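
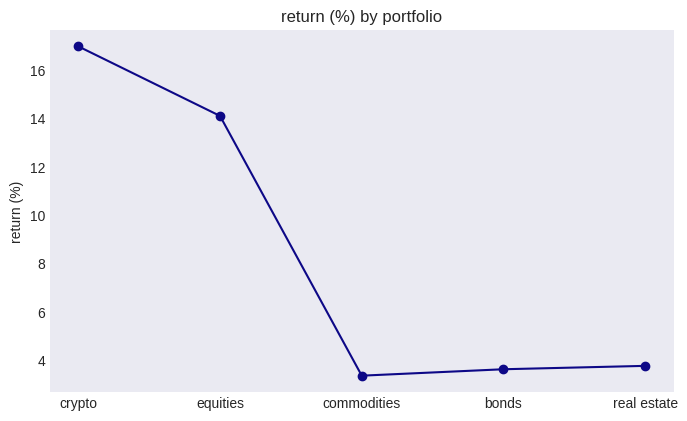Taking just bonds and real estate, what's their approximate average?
≈ 4

(4 + 4) / 2 ≈ 4.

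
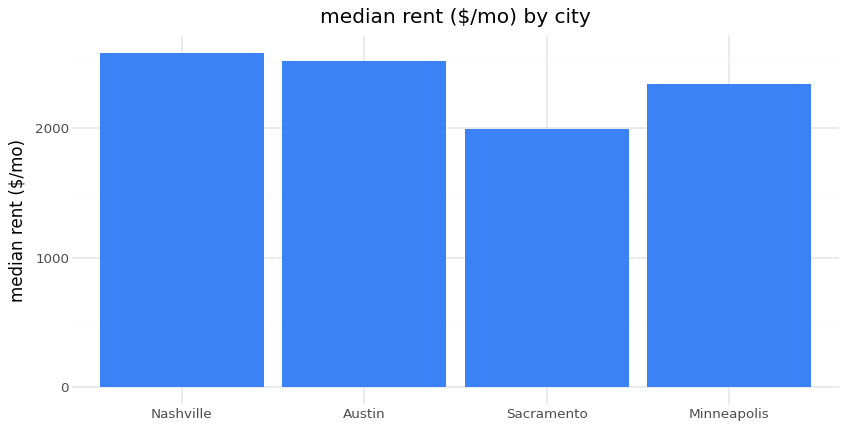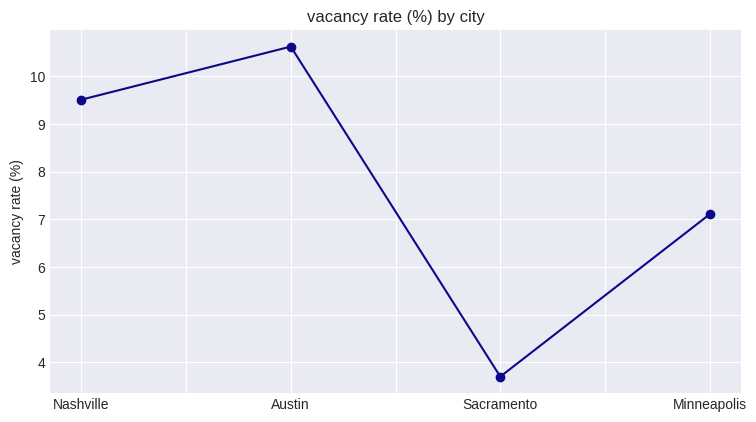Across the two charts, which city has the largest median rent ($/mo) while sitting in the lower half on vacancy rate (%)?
Chart 2 median vacancy rate (%) ≈ 8; below-median cities: Sacramento, Minneapolis. Among those, Minneapolis has the highest median rent ($/mo) (≈ 2500).

Minneapolis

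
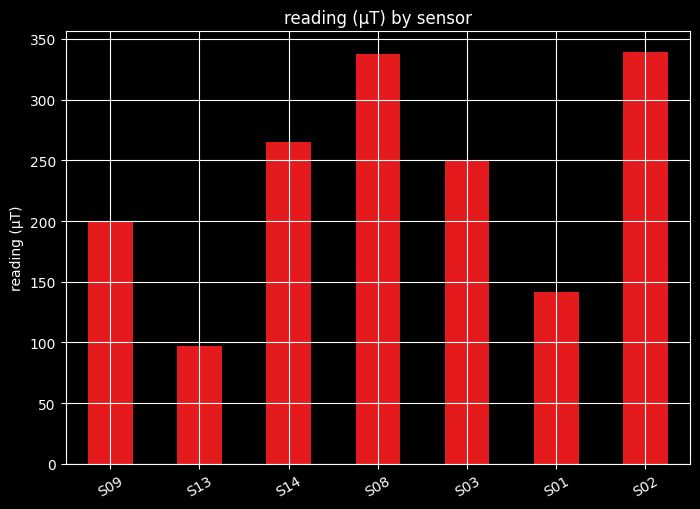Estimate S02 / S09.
S02 ≈ 350, S09 ≈ 200; 350/200 ≈ 1.75.

≈ 1.75×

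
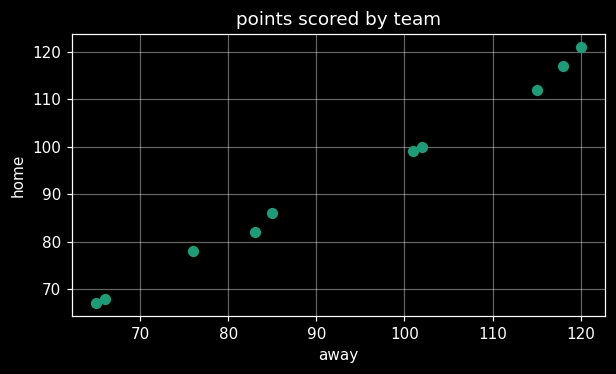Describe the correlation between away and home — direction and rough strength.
positive, strong

Points are positively correlated; strong (|r| ≈ 1.0).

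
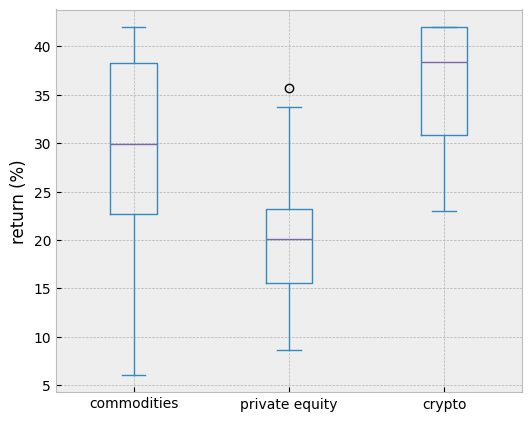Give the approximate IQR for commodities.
≈ 16

Q3 ≈ 38, Q1 ≈ 22; IQR ≈ 16.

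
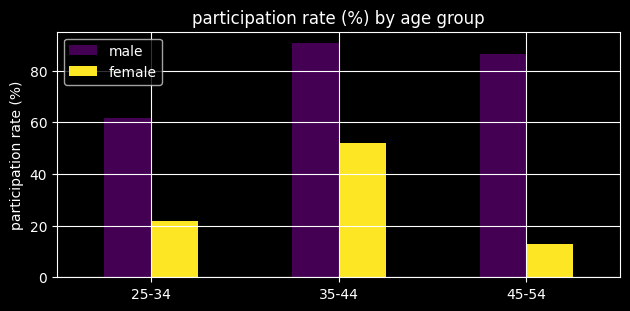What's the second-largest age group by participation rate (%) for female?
25-34

Top 3 for female: 35-44 ≈ 50, 25-34 ≈ 20, 45-54 ≈ 10.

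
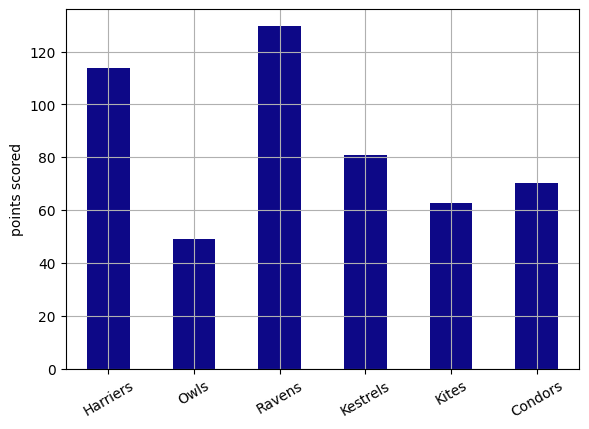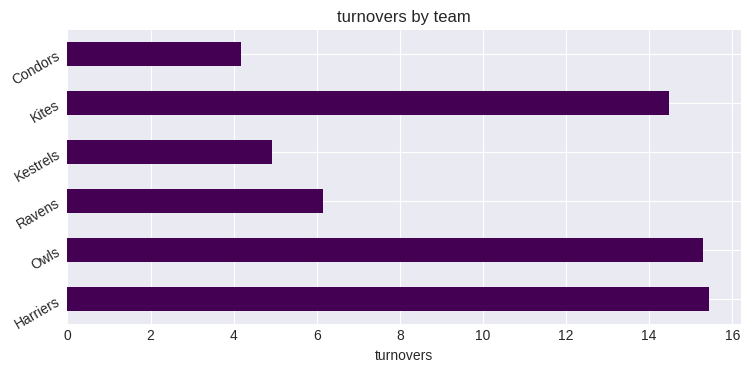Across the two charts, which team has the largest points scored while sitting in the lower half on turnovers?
Ravens

Chart 2 median turnovers ≈ 10; below-median teams: Ravens, Kestrels, Condors. Among those, Ravens has the highest points scored (≈ 120).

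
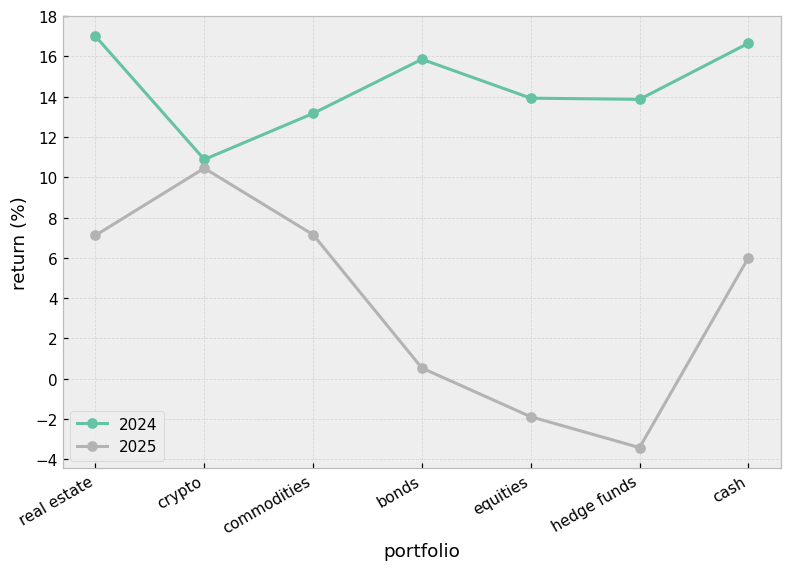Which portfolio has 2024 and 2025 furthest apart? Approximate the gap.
hedge funds: 2024 ≈ 14, 2025 ≈ -4 → gap ≈ 18. Next-largest (equities) is only ≈ 16.

hedge funds, ≈ 18 %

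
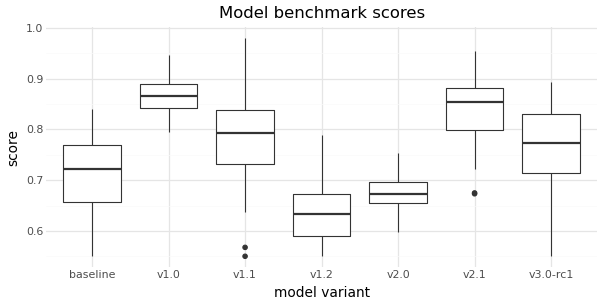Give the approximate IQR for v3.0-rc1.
Q3 ≈ 0.82, Q1 ≈ 0.72; IQR ≈ 0.10.

≈ 0.10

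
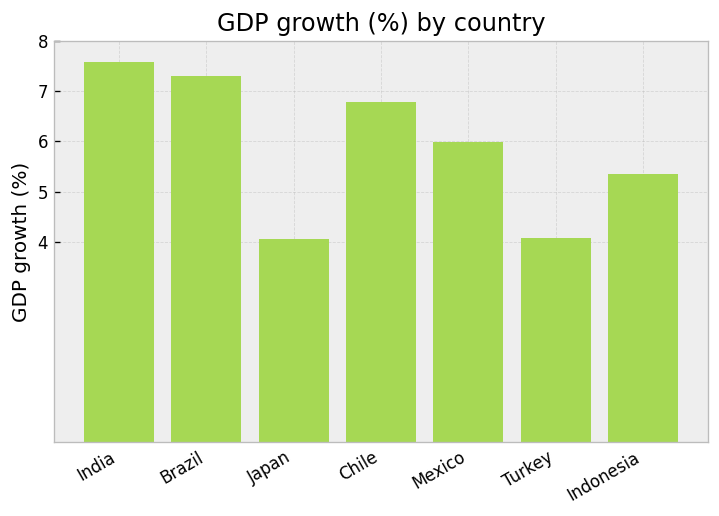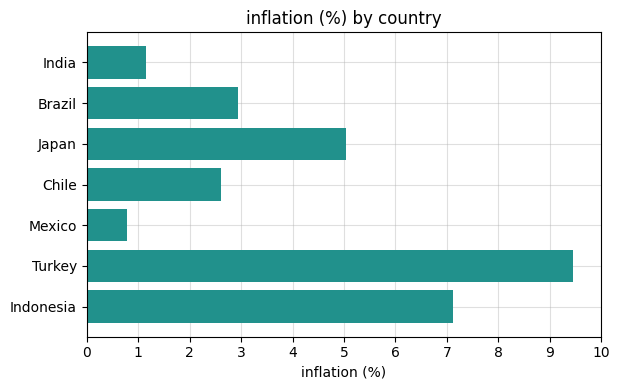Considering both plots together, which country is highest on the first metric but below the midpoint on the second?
Chart 2 median inflation (%) ≈ 3; below-median countries: India, Chile, Mexico. Among those, India has the highest GDP growth (%) (≈ 8).

India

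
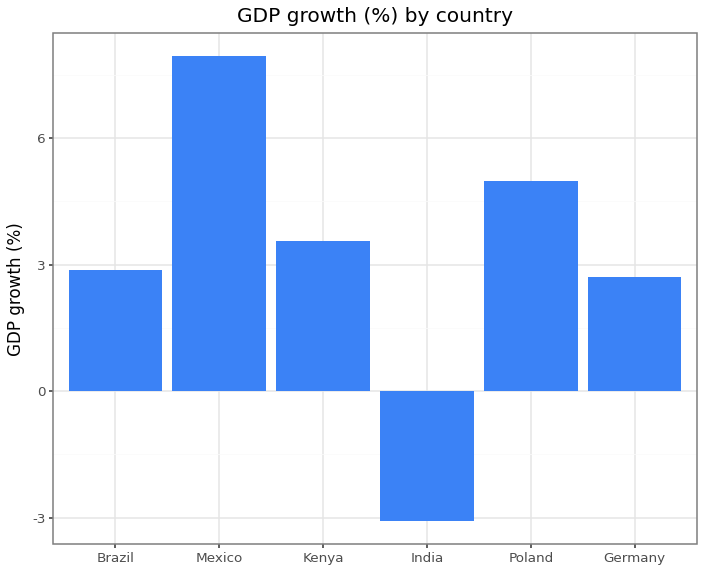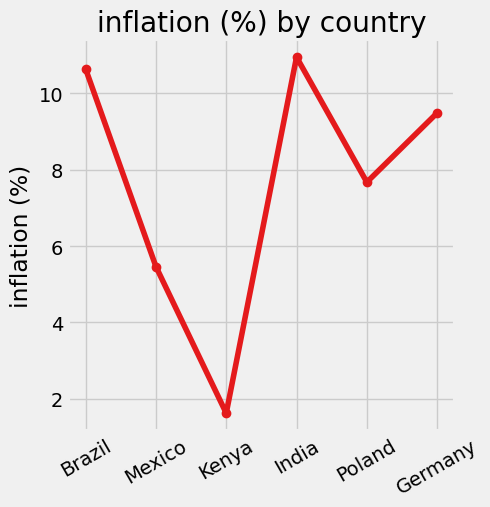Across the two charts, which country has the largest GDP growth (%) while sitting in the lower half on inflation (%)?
Mexico

Chart 2 median inflation (%) ≈ 8; below-median countries: Mexico, Kenya, Poland. Among those, Mexico has the highest GDP growth (%) (≈ 8).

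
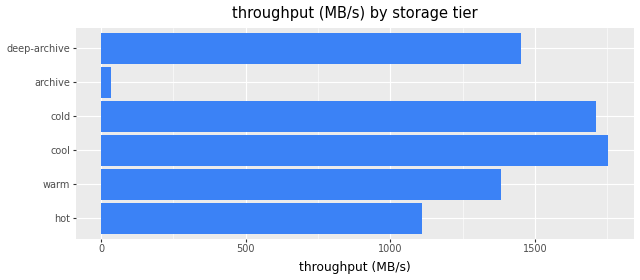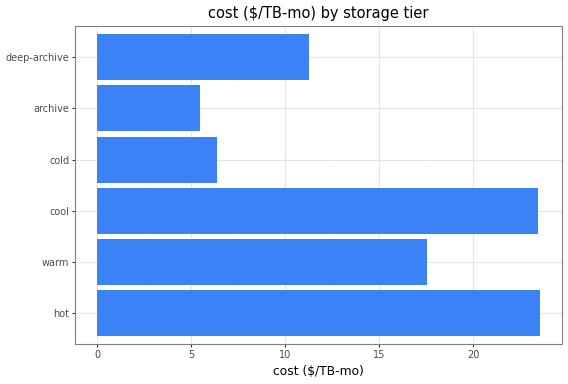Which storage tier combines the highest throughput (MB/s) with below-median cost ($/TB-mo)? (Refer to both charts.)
cold

Chart 2 median cost ($/TB-mo) ≈ 15; below-median storage tiers: cold, archive, deep-archive. Among those, cold has the highest throughput (MB/s) (≈ 1800).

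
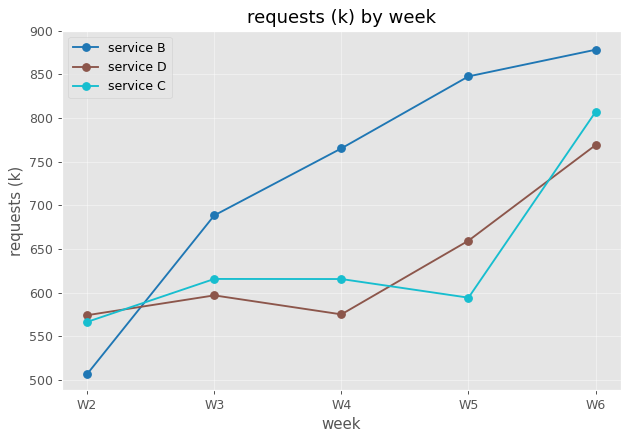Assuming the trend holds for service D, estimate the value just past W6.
Last three: 600, 650, 750 → slope ≈ 75/step → next ≈ 825.

≈ 825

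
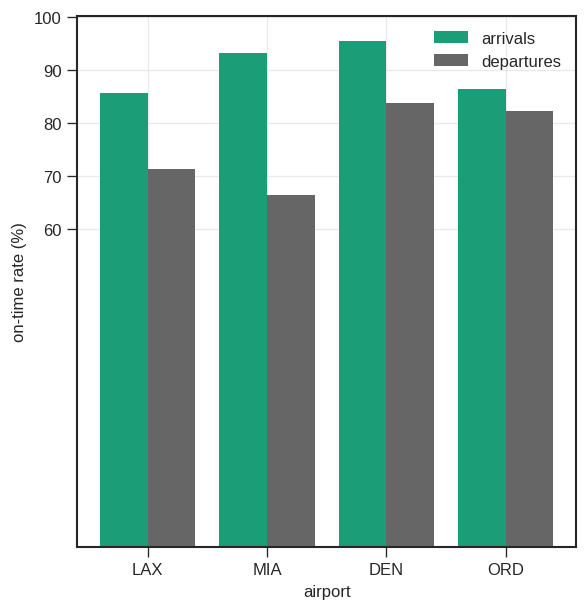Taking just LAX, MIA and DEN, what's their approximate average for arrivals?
(90 + 90 + 100) / 3 ≈ 93.

≈ 93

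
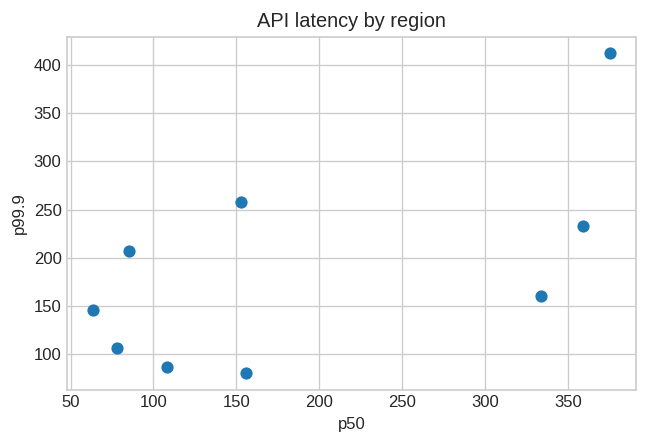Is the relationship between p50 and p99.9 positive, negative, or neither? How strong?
positive, moderate

Points are positively correlated; moderate (|r| ≈ 0.6).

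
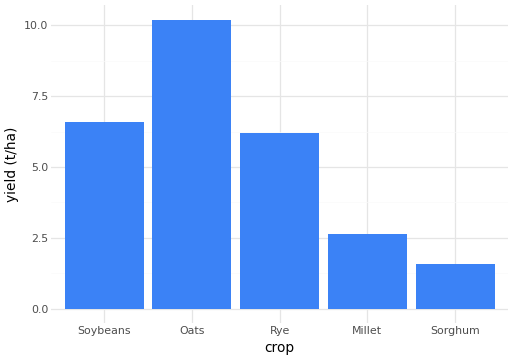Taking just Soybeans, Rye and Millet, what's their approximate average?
(7 + 6 + 3) / 3 ≈ 5.

≈ 5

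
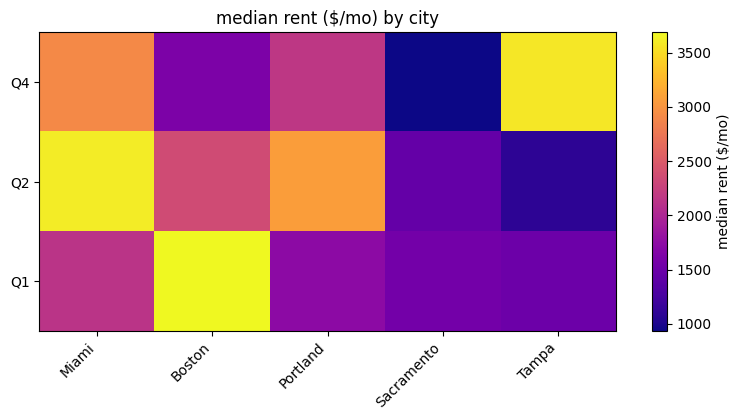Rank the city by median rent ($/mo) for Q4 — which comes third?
Top 4 for Q4: Tampa ≈ 3500, Miami ≈ 3000, Portland ≈ 2000, Boston ≈ 1500.

Portland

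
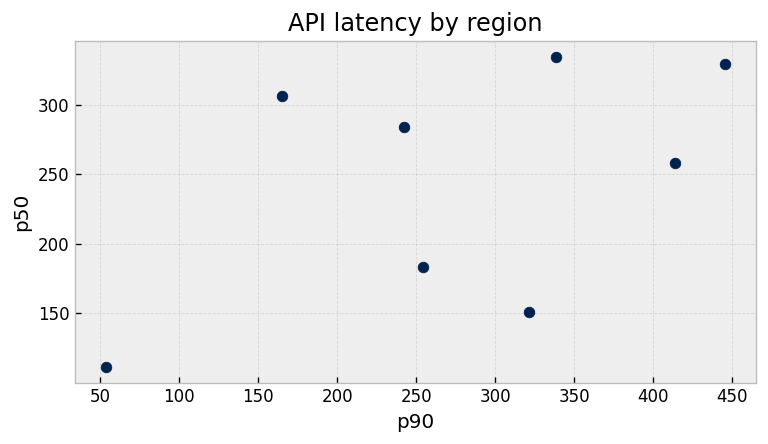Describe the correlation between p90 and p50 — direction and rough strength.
Points are positively correlated; moderate (|r| ≈ 0.5).

positive, moderate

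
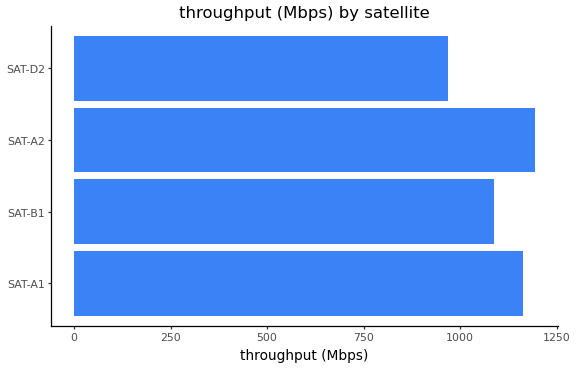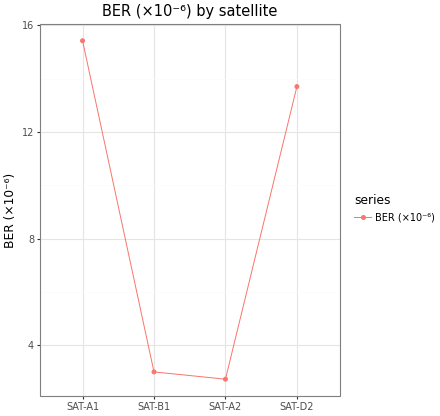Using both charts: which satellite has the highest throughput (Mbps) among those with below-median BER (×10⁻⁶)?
SAT-A2

Chart 2 median BER (×10⁻⁶) ≈ 8; below-median satellites: SAT-B1, SAT-A2. Among those, SAT-A2 has the highest throughput (Mbps) (≈ 1200).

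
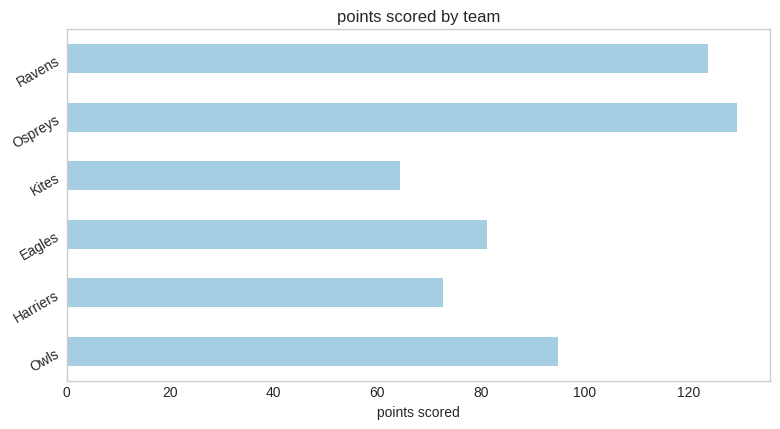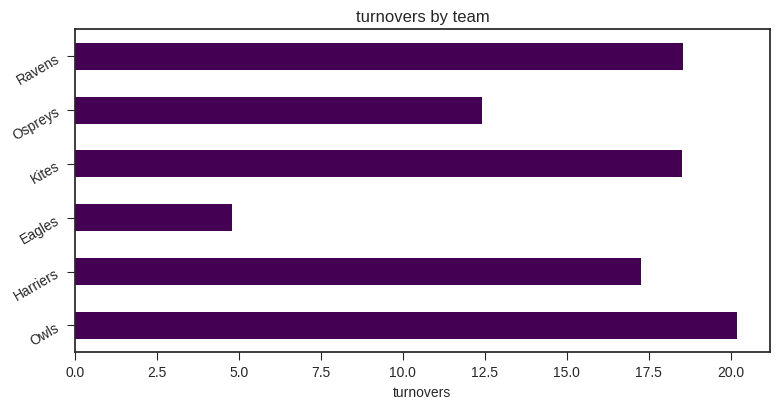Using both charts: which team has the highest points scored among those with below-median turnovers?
Ospreys

Chart 2 median turnovers ≈ 18; below-median teams: Harriers, Eagles, Ospreys. Among those, Ospreys has the highest points scored (≈ 120).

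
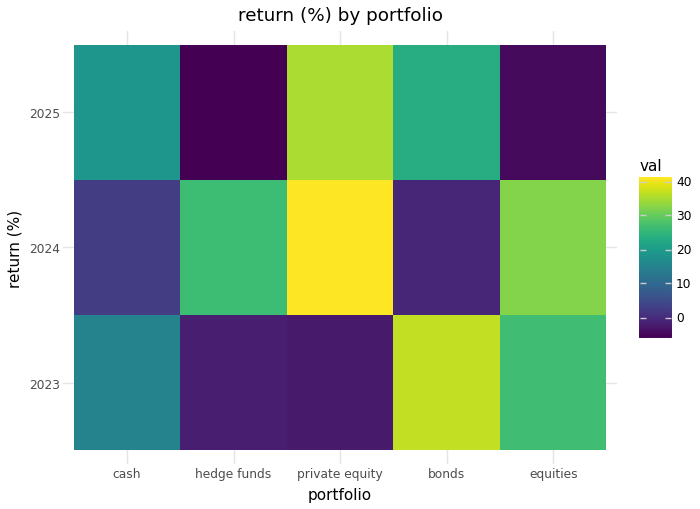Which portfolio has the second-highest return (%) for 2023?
Top 3 for 2023: bonds ≈ 35, equities ≈ 25, cash ≈ 15.

equities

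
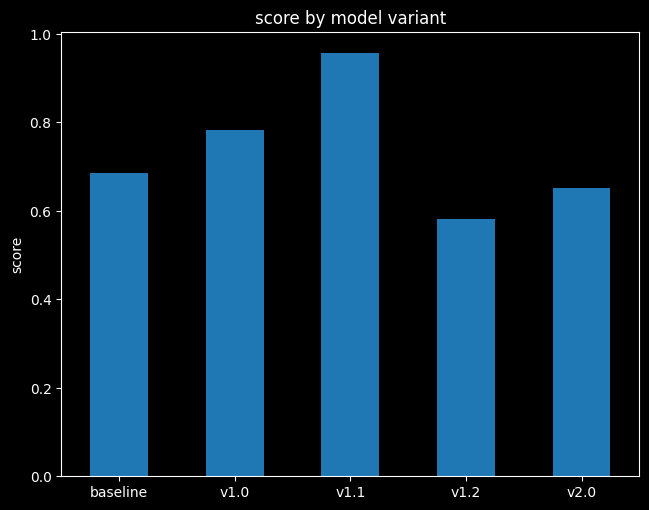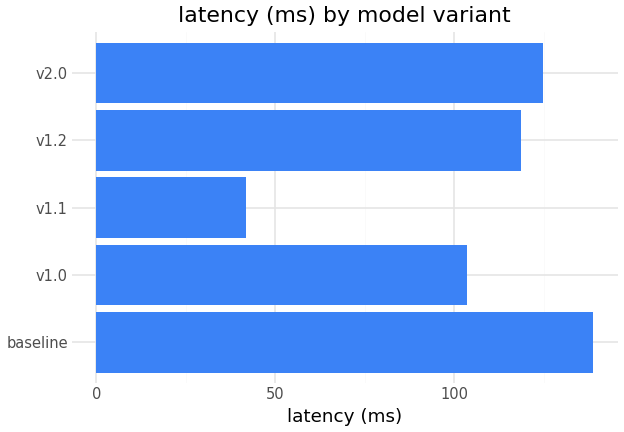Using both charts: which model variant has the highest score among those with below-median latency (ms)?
v1.1

Chart 2 median latency (ms) ≈ 120; below-median model variants: v1.0, v1.1. Among those, v1.1 has the highest score (≈ 1).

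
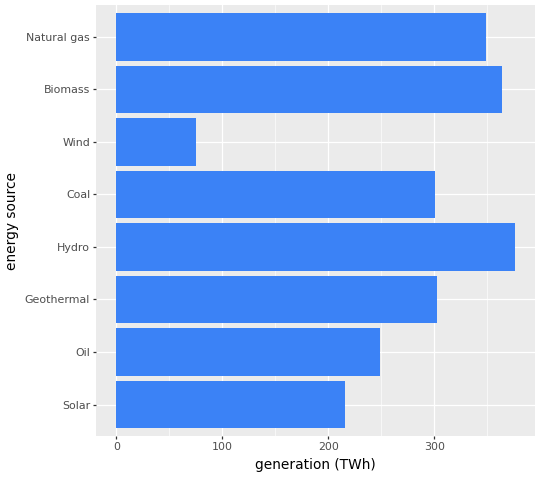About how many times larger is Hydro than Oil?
≈ 1.6×

Hydro ≈ 400, Oil ≈ 250; 400/250 ≈ 1.6.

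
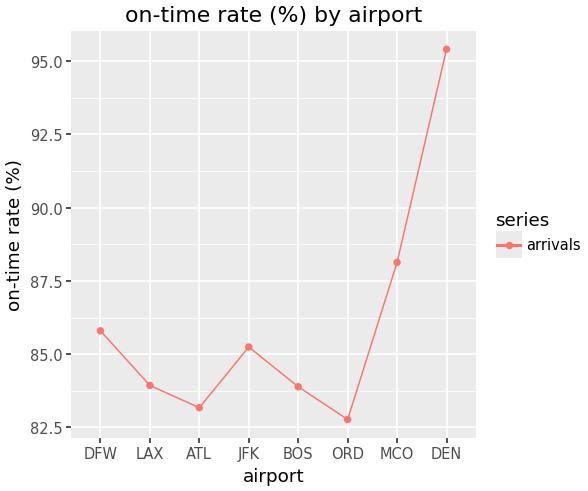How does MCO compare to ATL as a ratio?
MCO ≈ 88, ATL ≈ 84; 88/84 ≈ 1.05.

≈ 1.05×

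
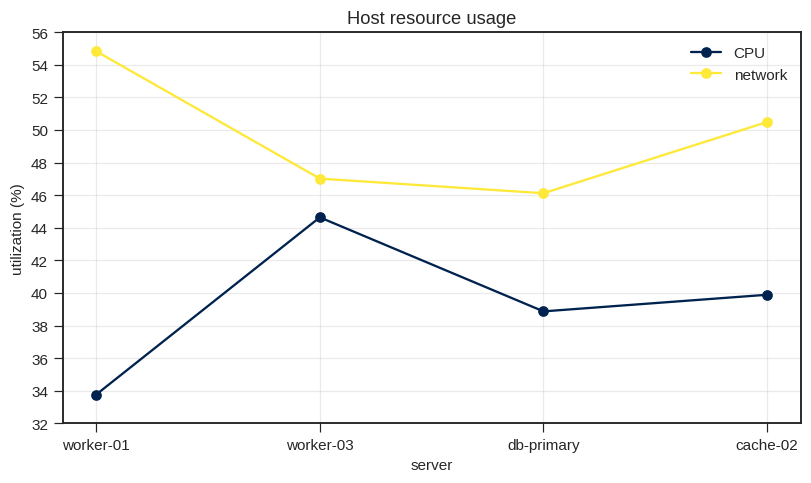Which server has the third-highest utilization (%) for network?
worker-03

Top 4 for network: worker-01 ≈ 54, cache-02 ≈ 50, worker-03 ≈ 48, db-primary ≈ 46.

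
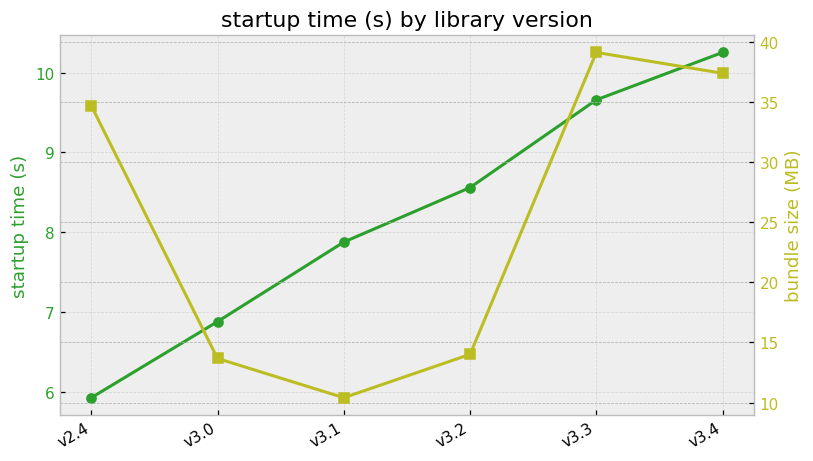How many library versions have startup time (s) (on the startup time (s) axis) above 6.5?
Above 6.5: v3.0, v3.1, v3.2, v3.3, v3.4.

5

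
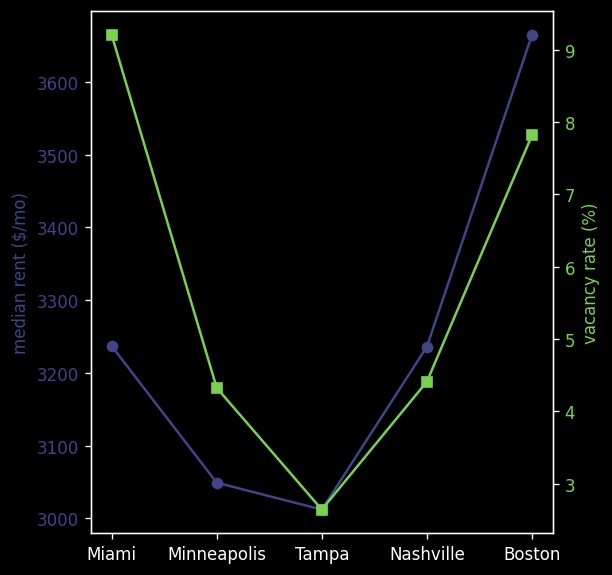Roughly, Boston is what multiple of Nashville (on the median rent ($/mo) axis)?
≈ 1.16×

Boston ≈ 3700, Nashville ≈ 3200; 3700/3200 ≈ 1.16.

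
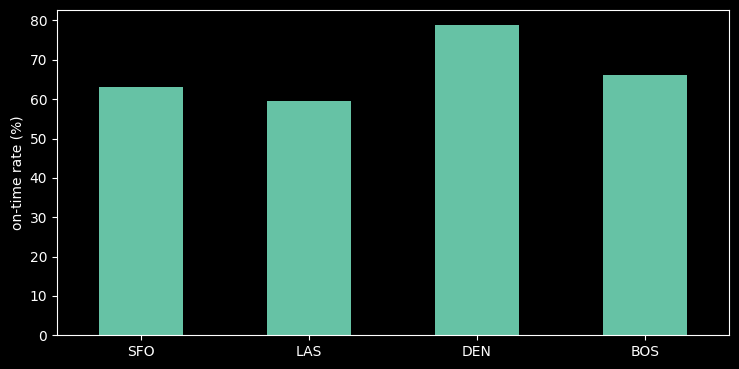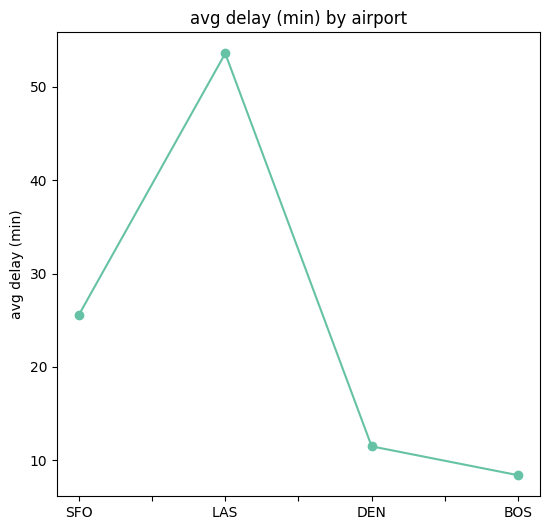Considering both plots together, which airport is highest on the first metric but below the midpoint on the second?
Chart 2 median avg delay (min) ≈ 20; below-median airports: DEN, BOS. Among those, DEN has the highest on-time rate (%) (≈ 80).

DEN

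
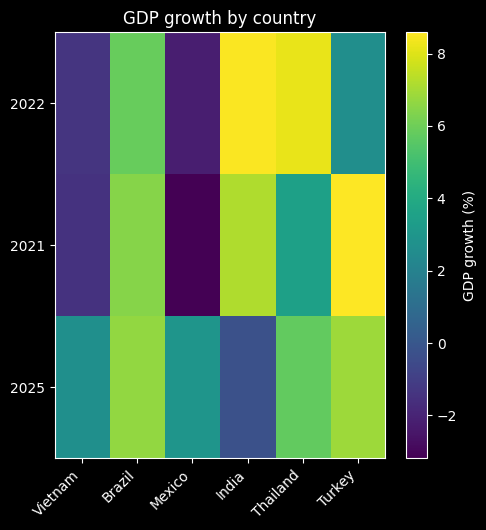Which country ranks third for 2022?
Brazil

Top 4 for 2022: India ≈ 9, Thailand ≈ 8, Brazil ≈ 6, Turkey ≈ 3.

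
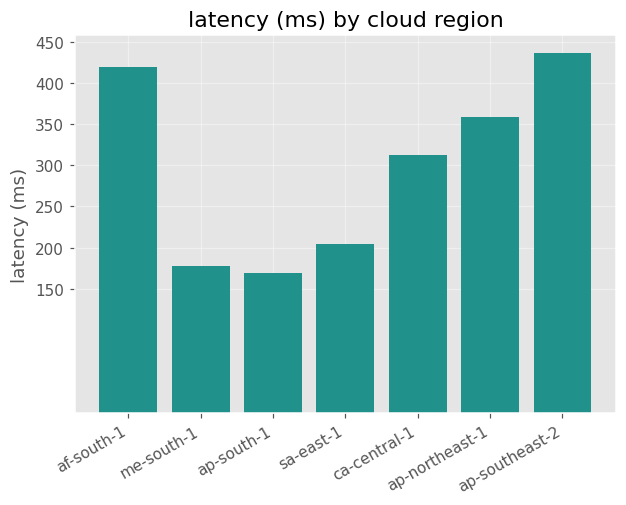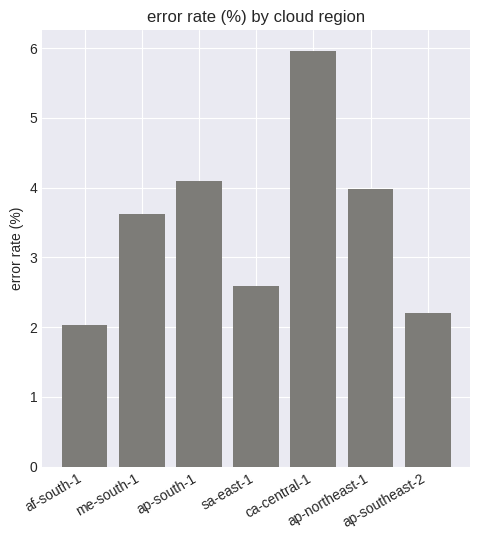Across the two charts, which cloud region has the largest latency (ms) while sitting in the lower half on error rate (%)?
Chart 2 median error rate (%) ≈ 4; below-median cloud regions: af-south-1, sa-east-1, ap-southeast-2. Among those, ap-southeast-2 has the highest latency (ms) (≈ 450).

ap-southeast-2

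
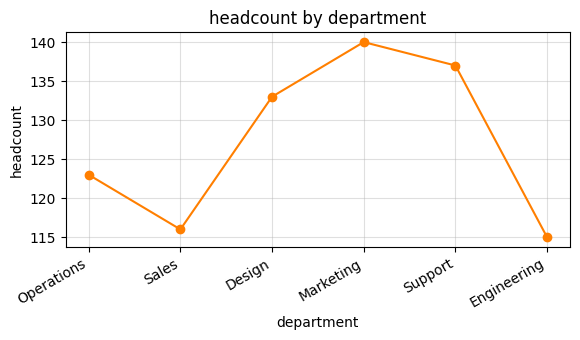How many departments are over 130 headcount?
3

Above 130: Design, Marketing, Support.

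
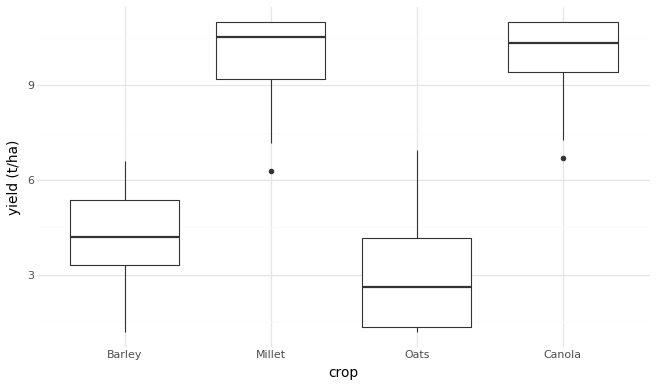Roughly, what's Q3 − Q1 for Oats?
≈ 3

Q3 ≈ 4, Q1 ≈ 1; IQR ≈ 3.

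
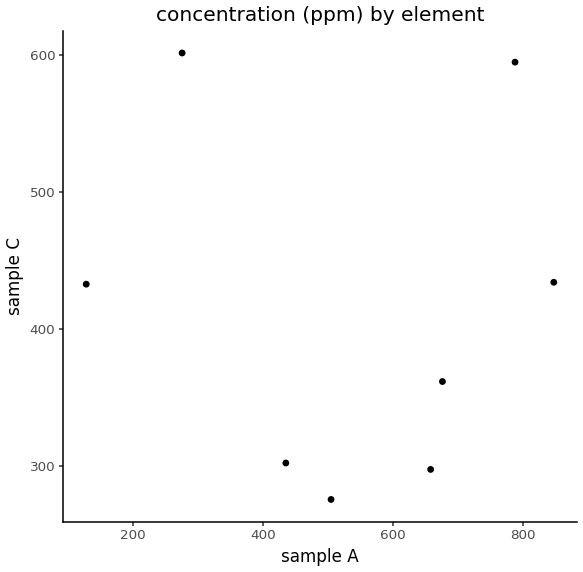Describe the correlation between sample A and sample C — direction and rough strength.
no clear correlation

Points are roughly uncorrelated; weak (|r| ≈ 0.0).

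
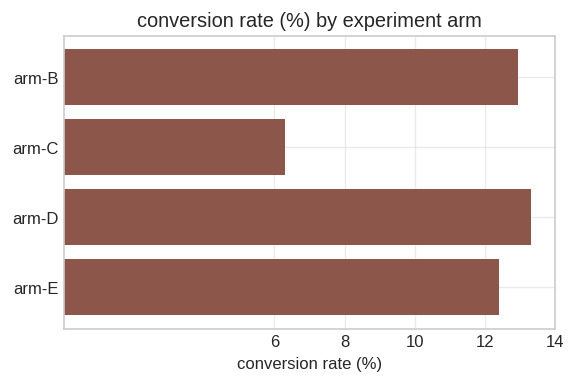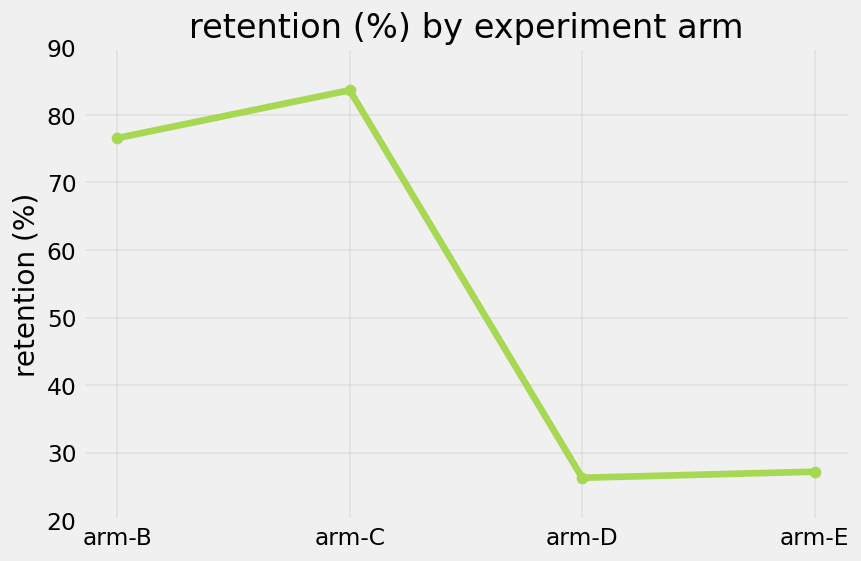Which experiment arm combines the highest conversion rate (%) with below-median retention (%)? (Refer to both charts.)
Chart 2 median retention (%) ≈ 50; below-median experiment arms: arm-D, arm-E. Among those, arm-D has the highest conversion rate (%) (≈ 14).

arm-D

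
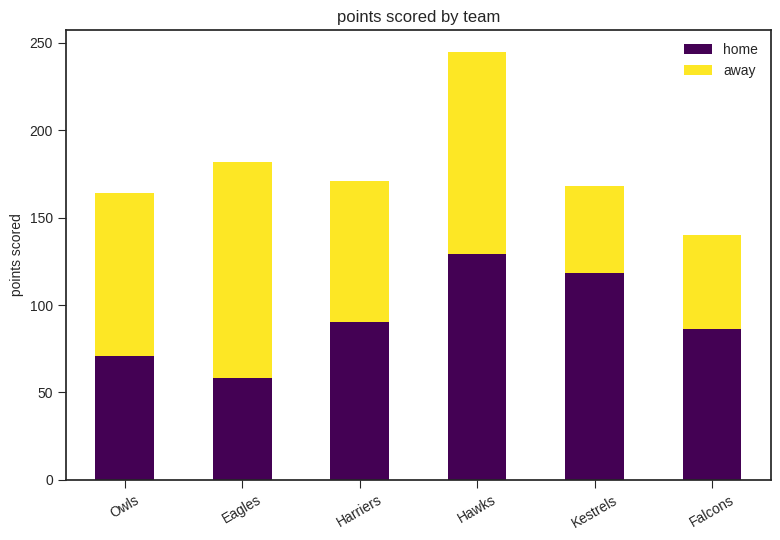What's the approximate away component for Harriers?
away top ≈ 175, bottom ≈ 100; segment ≈ 75.

≈ 75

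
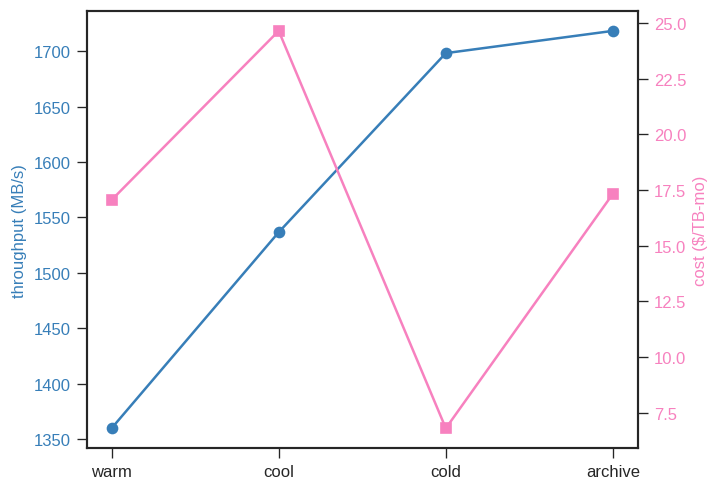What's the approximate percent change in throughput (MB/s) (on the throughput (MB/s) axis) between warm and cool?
≈ +14.8%

warm ≈ 1350, cool ≈ 1550; (1550 − 1350) / 1350 ≈ +14.8%.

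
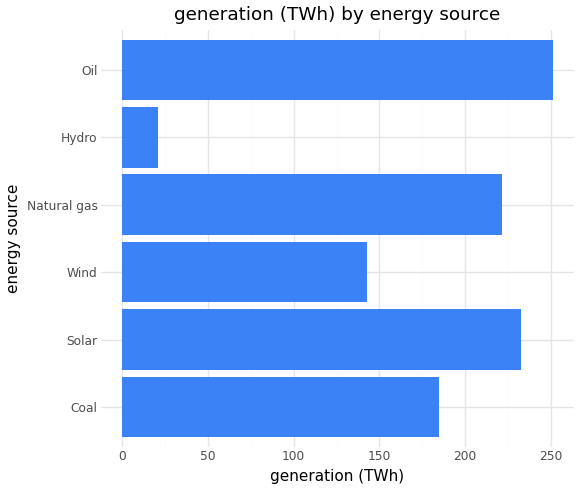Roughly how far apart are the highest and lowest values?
≈ 225

Max Oil ≈ 250, min Hydro ≈ 25; range ≈ 225.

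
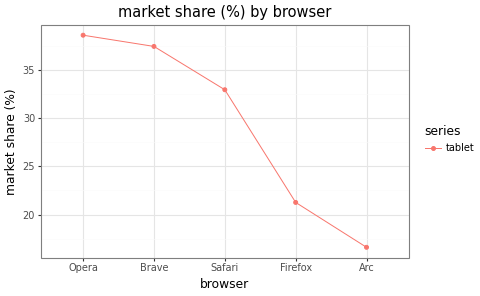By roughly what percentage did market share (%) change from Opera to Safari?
Opera ≈ 38, Safari ≈ 32; (32 − 38) / 38 ≈ -15.8%.

≈ -15.8%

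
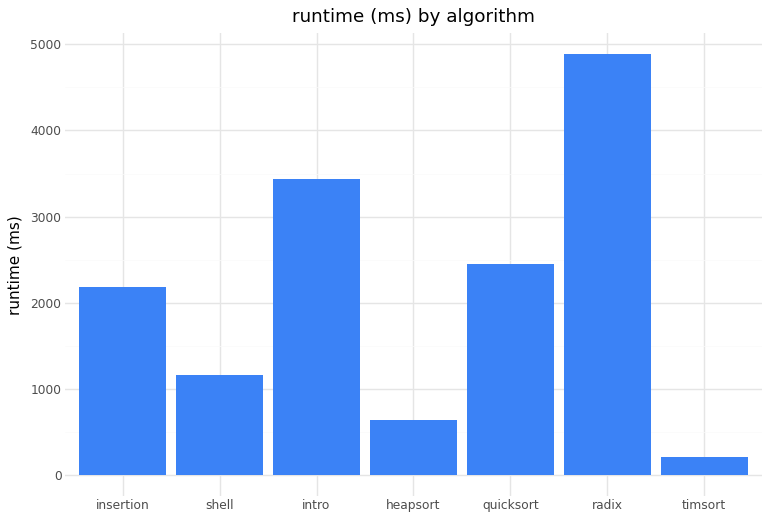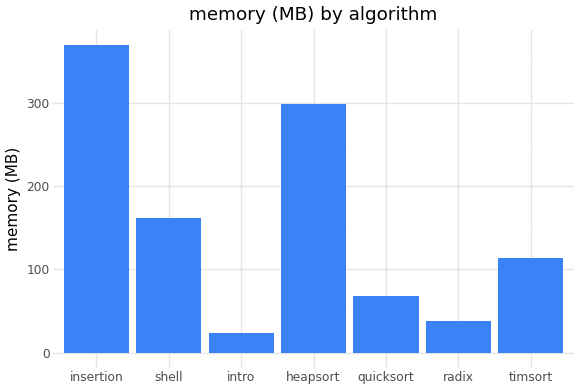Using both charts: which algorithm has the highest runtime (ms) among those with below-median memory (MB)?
radix

Chart 2 median memory (MB) ≈ 100; below-median algorithms: intro, quicksort, radix. Among those, radix has the highest runtime (ms) (≈ 5000).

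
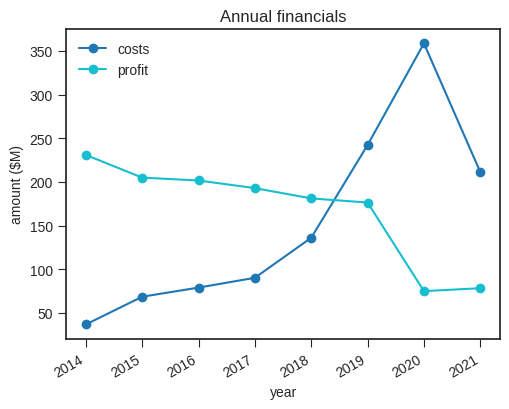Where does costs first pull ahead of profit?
2018: costs ≈ 150 vs profit ≈ 200 (not yet); 2019: costs ≈ 250 vs profit ≈ 200 (first crossover).

2019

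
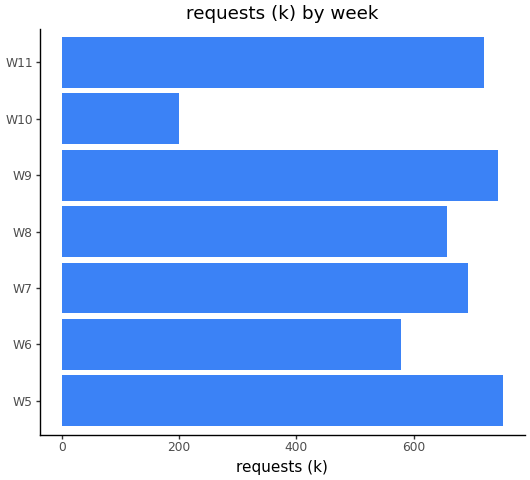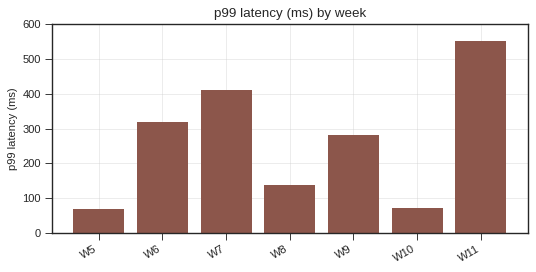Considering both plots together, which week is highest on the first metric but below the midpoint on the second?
Chart 2 median p99 latency (ms) ≈ 300; below-median weeks: W5, W8, W10. Among those, W5 has the highest requests (k) (≈ 800).

W5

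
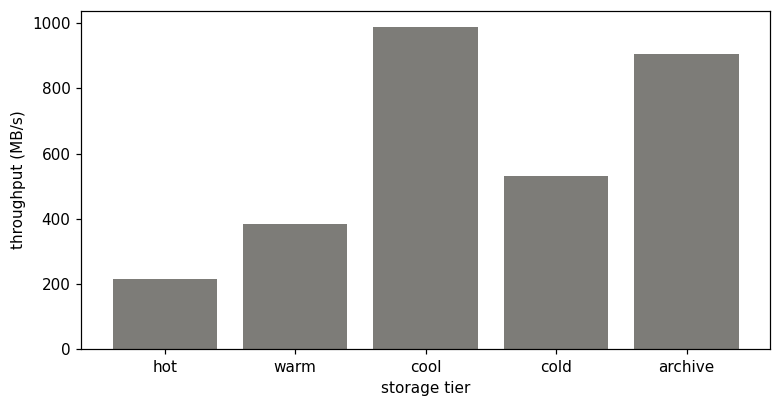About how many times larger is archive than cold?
archive ≈ 900, cold ≈ 500; 900/500 ≈ 1.8.

≈ 1.8×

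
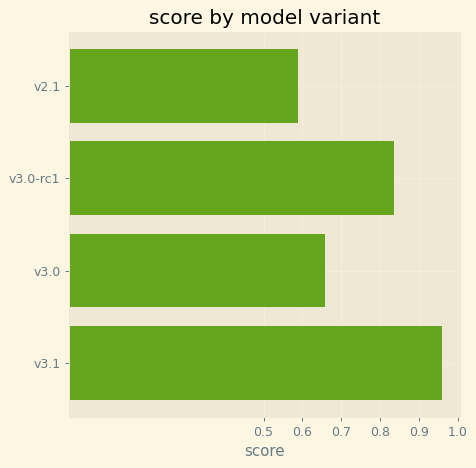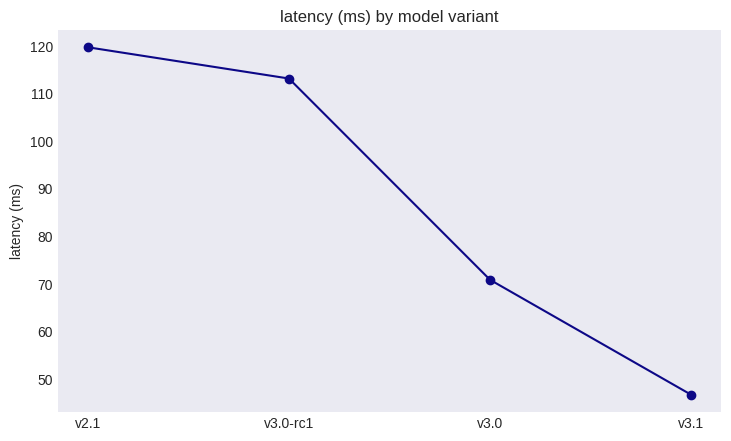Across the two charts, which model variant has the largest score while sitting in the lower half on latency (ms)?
Chart 2 median latency (ms) ≈ 100; below-median model variants: v3.0, v3.1. Among those, v3.1 has the highest score (≈ 1).

v3.1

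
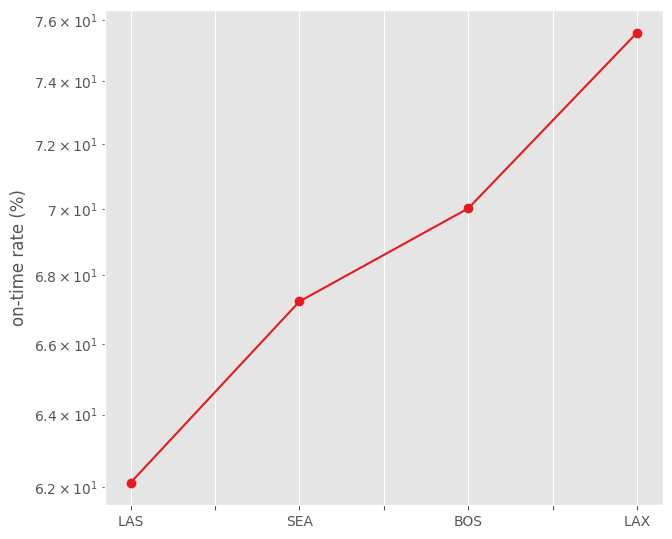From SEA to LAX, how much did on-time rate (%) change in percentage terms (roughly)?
SEA ≈ 68, LAX ≈ 76; (76 − 68) / 68 ≈ +11.8%.

≈ +11.8%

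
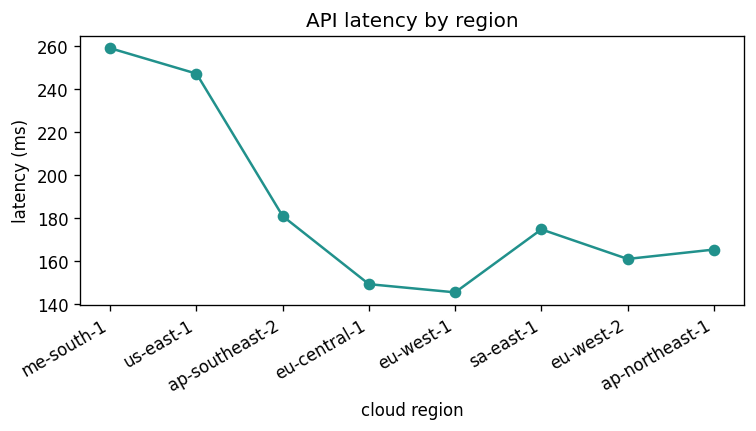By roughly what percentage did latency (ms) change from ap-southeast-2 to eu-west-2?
≈ -11.1%

ap-southeast-2 ≈ 180, eu-west-2 ≈ 160; (160 − 180) / 180 ≈ -11.1%.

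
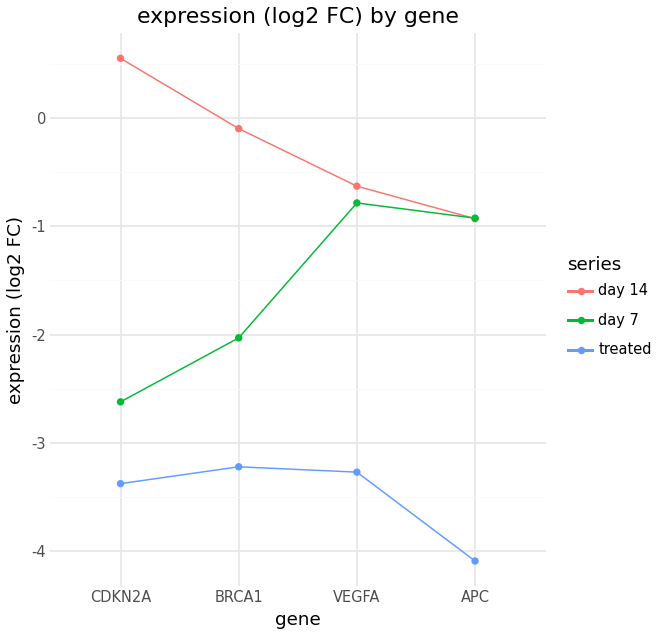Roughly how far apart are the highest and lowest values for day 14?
Max CDKN2A ≈ 0.5, min APC ≈ -1.0; range ≈ 1.5.

≈ 1.5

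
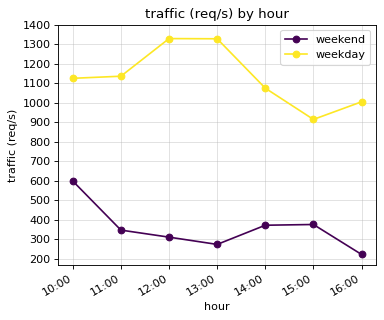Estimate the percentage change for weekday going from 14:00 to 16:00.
≈ -9.1%

14:00 ≈ 1100, 16:00 ≈ 1000; (1000 − 1100) / 1100 ≈ -9.1%.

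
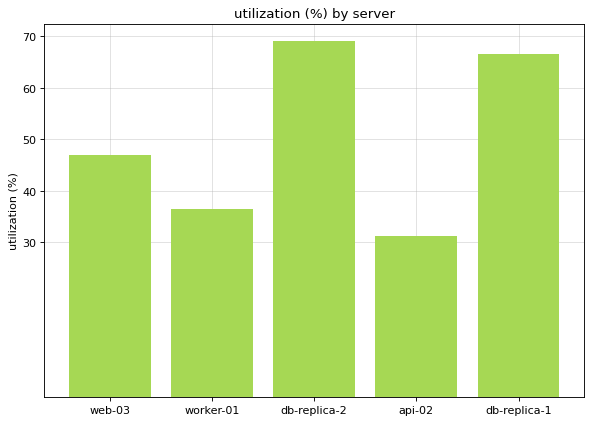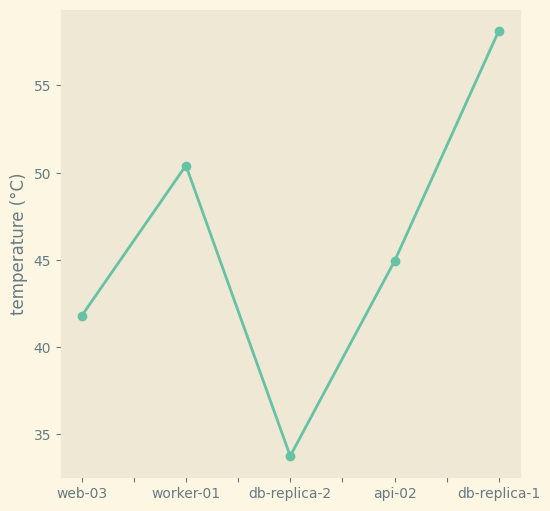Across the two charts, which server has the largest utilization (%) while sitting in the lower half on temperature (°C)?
db-replica-2

Chart 2 median temperature (°C) ≈ 40; below-median servers: web-03, db-replica-2. Among those, db-replica-2 has the highest utilization (%) (≈ 70).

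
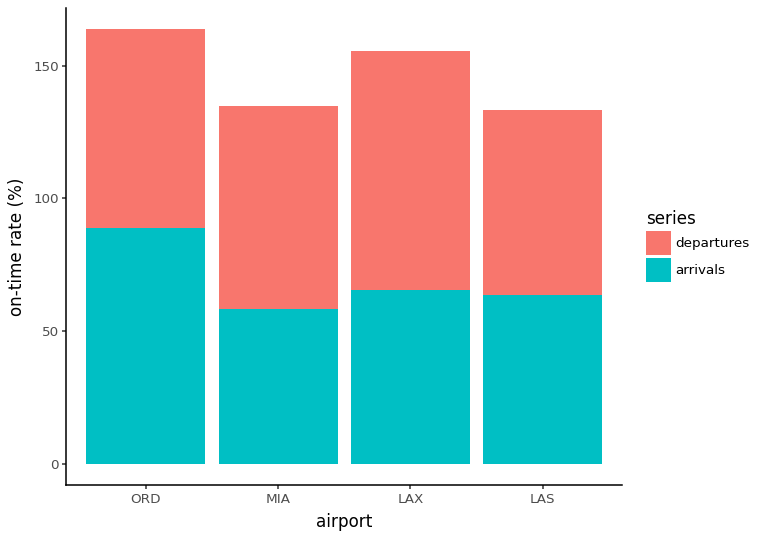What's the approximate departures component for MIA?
≈ 80

departures top ≈ 140, bottom ≈ 60; segment ≈ 80.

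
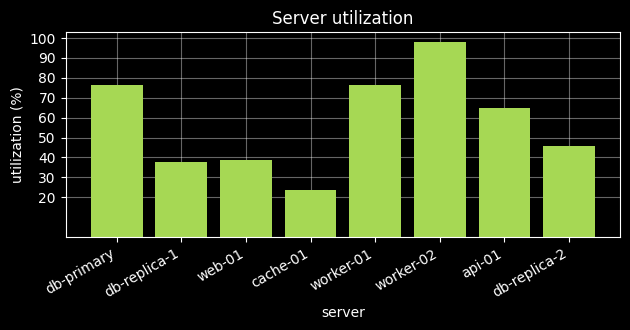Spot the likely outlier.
worker-02 ≈ 100; the rest sit between ≈ 20 and ≈ 80.

worker-02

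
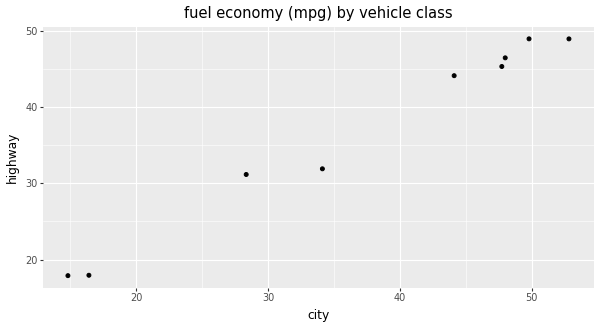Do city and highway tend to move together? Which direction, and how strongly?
Points are positively correlated; strong (|r| ≈ 1.0).

positive, strong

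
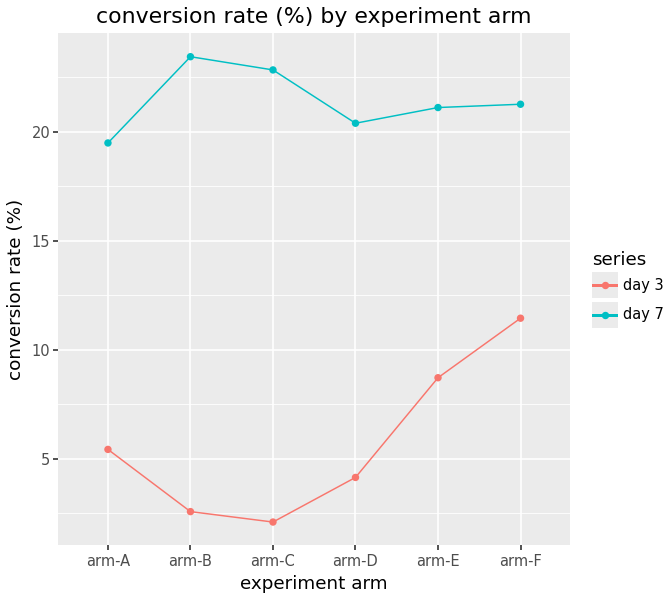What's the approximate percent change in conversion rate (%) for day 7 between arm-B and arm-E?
arm-B ≈ 24, arm-E ≈ 22; (22 − 24) / 24 ≈ -8.3%.

≈ -8.3%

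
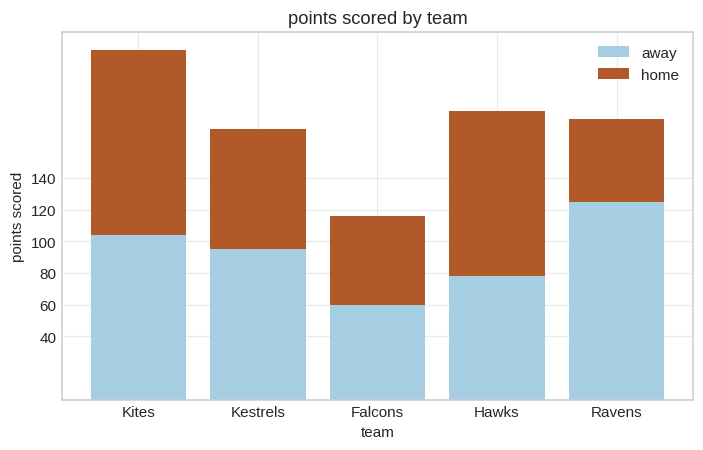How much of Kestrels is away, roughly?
≈ 100

away top ≈ 100, bottom ≈ 0; segment ≈ 100.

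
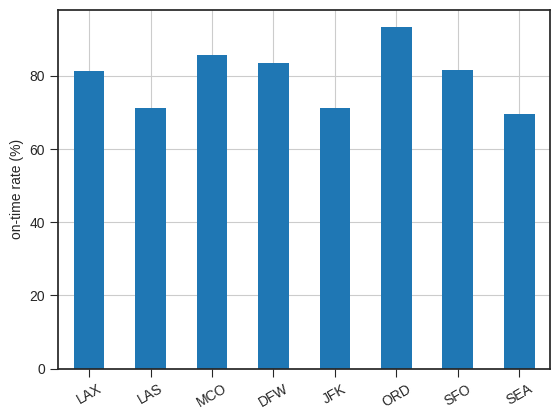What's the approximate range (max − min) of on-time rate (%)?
≈ 20

Max ORD ≈ 90, min SEA ≈ 70; range ≈ 20.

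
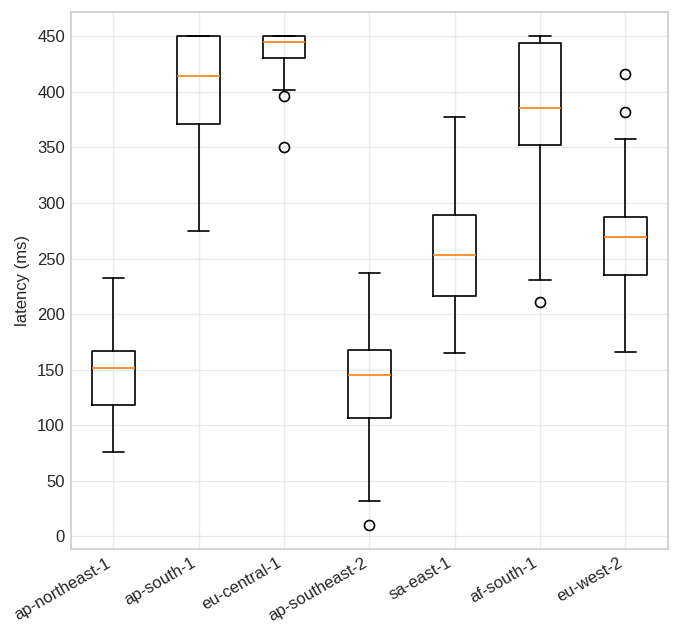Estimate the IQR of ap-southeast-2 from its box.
≈ 50

Q3 ≈ 150, Q1 ≈ 100; IQR ≈ 50.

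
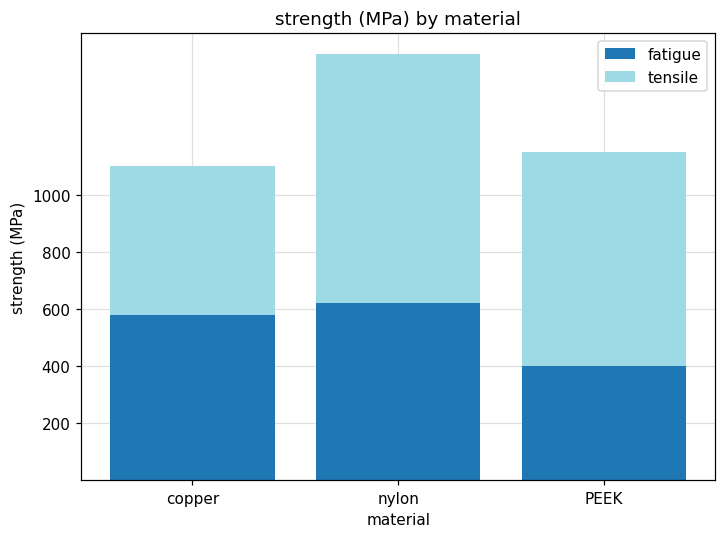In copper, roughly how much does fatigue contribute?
fatigue top ≈ 600, bottom ≈ 0; segment ≈ 600.

≈ 600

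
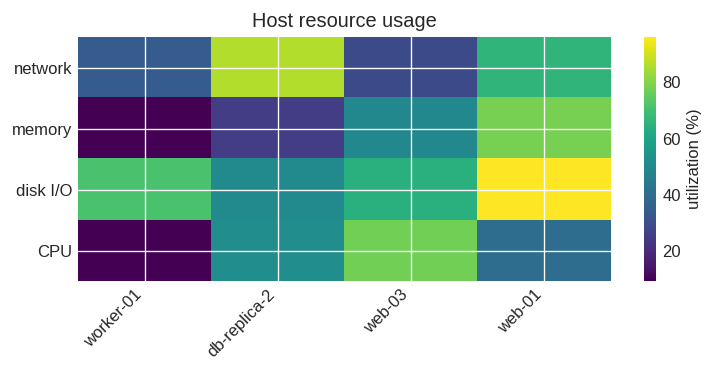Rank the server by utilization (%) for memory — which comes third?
Top 4 for memory: web-01 ≈ 80, web-03 ≈ 50, db-replica-2 ≈ 30, worker-01 ≈ 10.

db-replica-2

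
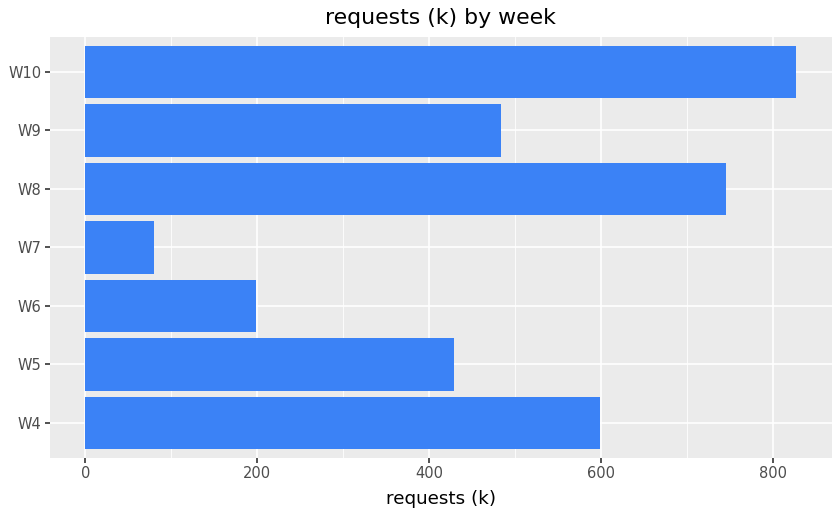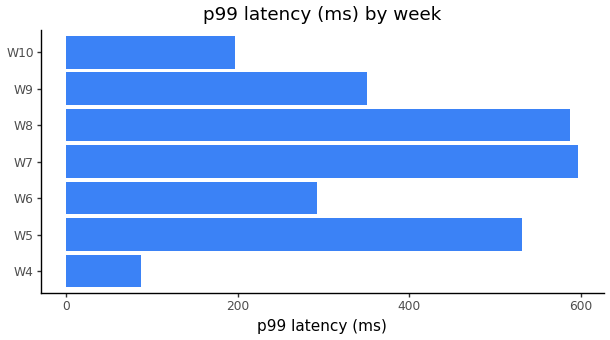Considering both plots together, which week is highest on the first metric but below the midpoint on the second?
Chart 2 median p99 latency (ms) ≈ 400; below-median weeks: W4, W6, W10. Among those, W10 has the highest requests (k) (≈ 800).

W10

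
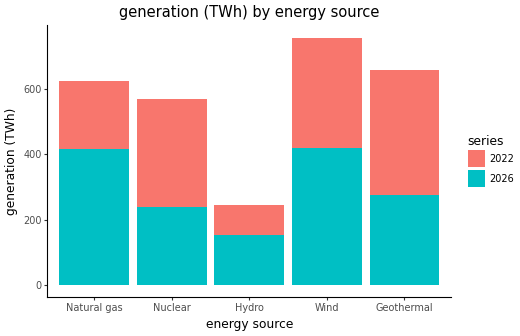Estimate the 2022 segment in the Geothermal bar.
2022 top ≈ 700, bottom ≈ 300; segment ≈ 400.

≈ 400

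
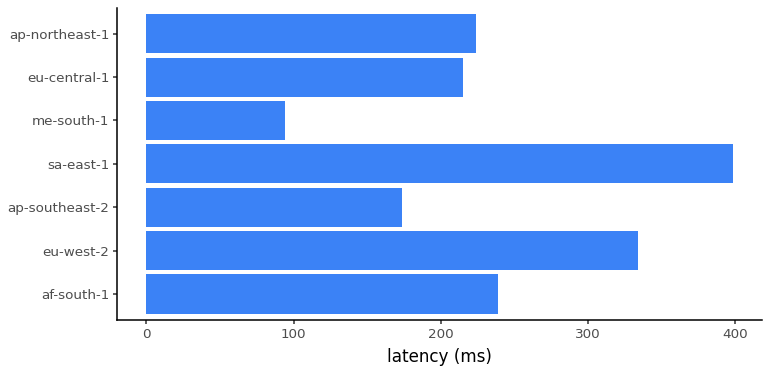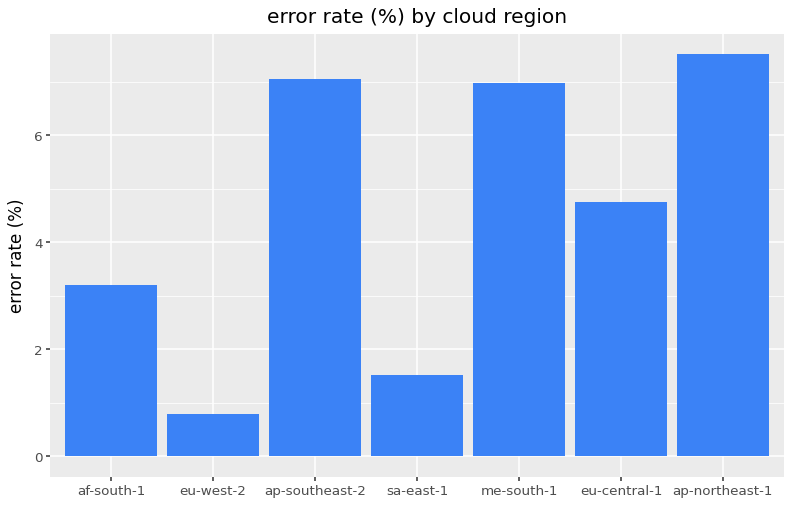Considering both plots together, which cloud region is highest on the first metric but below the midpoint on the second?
sa-east-1

Chart 2 median error rate (%) ≈ 5; below-median cloud regions: af-south-1, eu-west-2, sa-east-1. Among those, sa-east-1 has the highest latency (ms) (≈ 400).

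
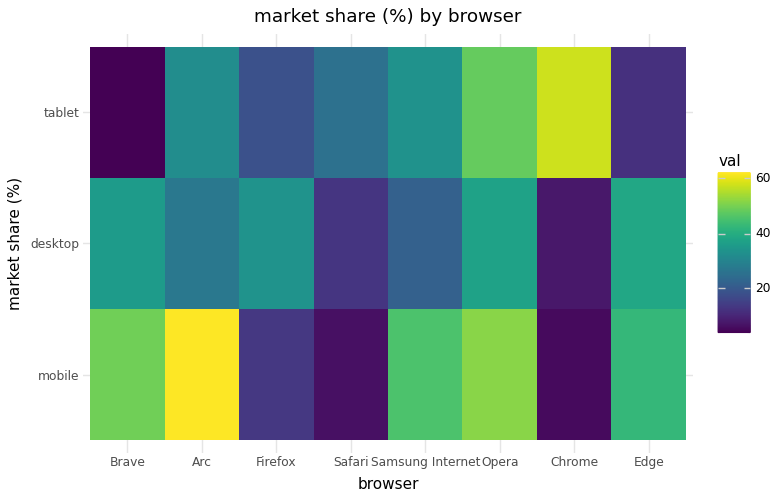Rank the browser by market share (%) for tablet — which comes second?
Opera

Top 3 for tablet: Chrome ≈ 60, Opera ≈ 50, Samsung Internet ≈ 35.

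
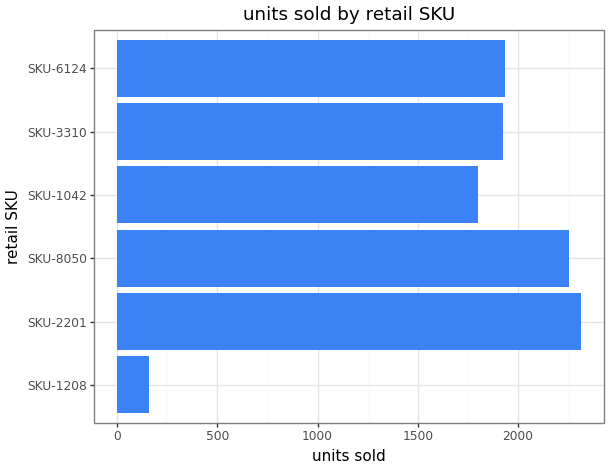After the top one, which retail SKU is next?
SKU-8050

Top 3: SKU-2201 ≈ 2400, SKU-8050 ≈ 2200, SKU-6124 ≈ 2000.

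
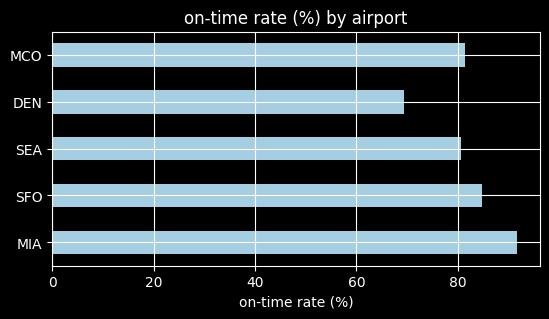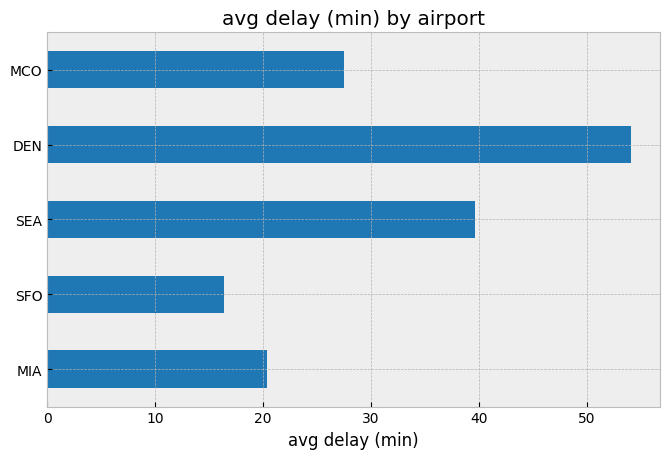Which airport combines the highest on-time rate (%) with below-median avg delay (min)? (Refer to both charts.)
MIA

Chart 2 median avg delay (min) ≈ 25; below-median airports: MIA, SFO. Among those, MIA has the highest on-time rate (%) (≈ 90).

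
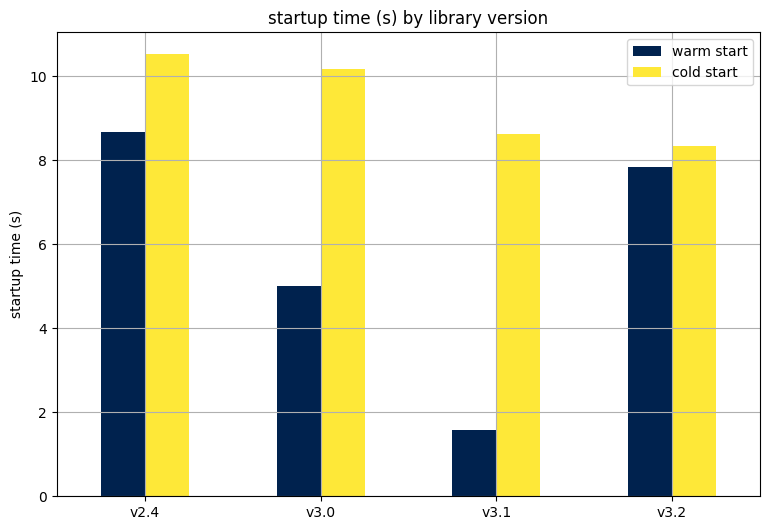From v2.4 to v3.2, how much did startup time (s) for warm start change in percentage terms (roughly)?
v2.4 ≈ 9, v3.2 ≈ 8; (8 − 9) / 9 ≈ -11.1%.

≈ -11.1%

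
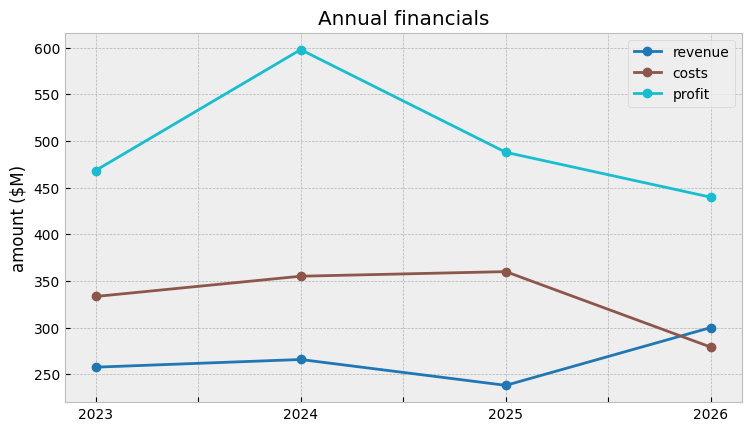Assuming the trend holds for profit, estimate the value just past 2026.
Last three: 600, 500, 450 → slope ≈ -75/step → next ≈ 375.

≈ 375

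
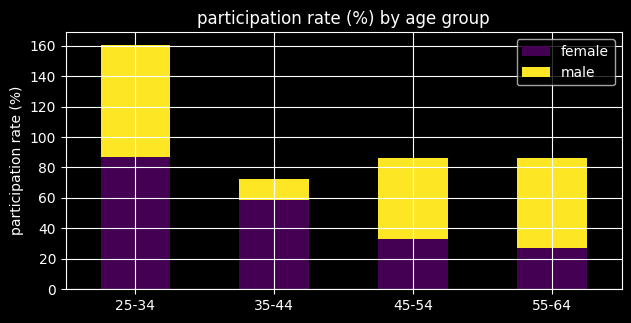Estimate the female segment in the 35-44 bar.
≈ 60

female top ≈ 60, bottom ≈ 0; segment ≈ 60.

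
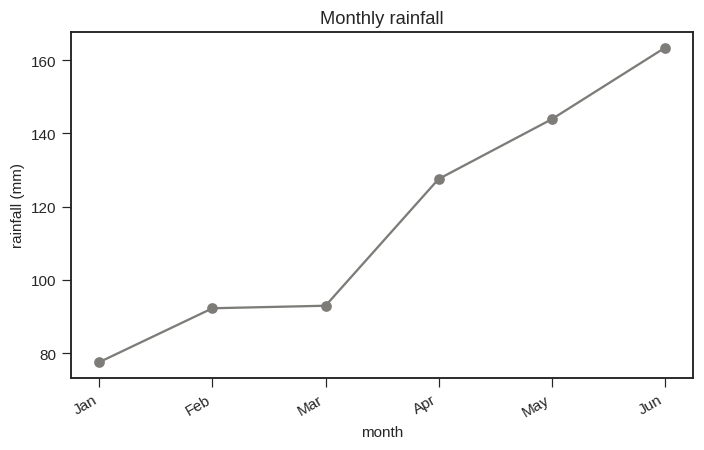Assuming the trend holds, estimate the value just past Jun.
≈ 175

Last three: 130, 140, 160 → slope ≈ 15/step → next ≈ 175.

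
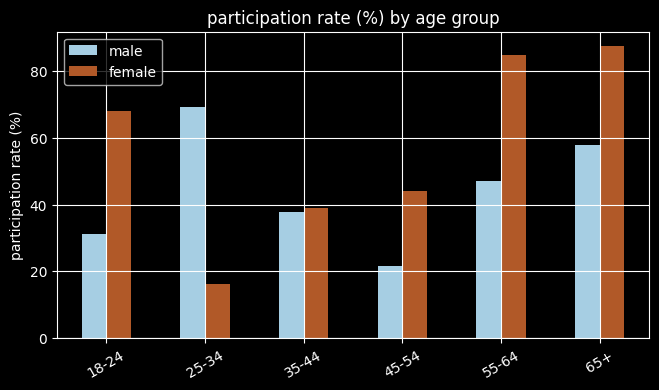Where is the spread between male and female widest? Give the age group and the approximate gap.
25-34: male ≈ 70, female ≈ 20 → gap ≈ 50. Next-largest (55-64) is only ≈ 30.

25-34, ≈ 50 %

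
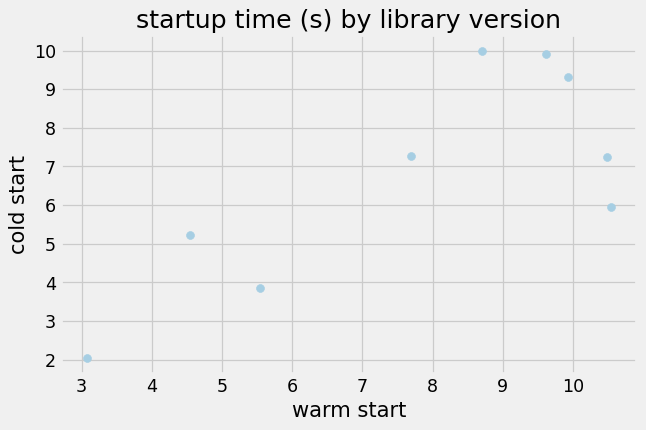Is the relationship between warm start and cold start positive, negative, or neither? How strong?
positive, strong

Points are positively correlated; strong (|r| ≈ 0.8).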